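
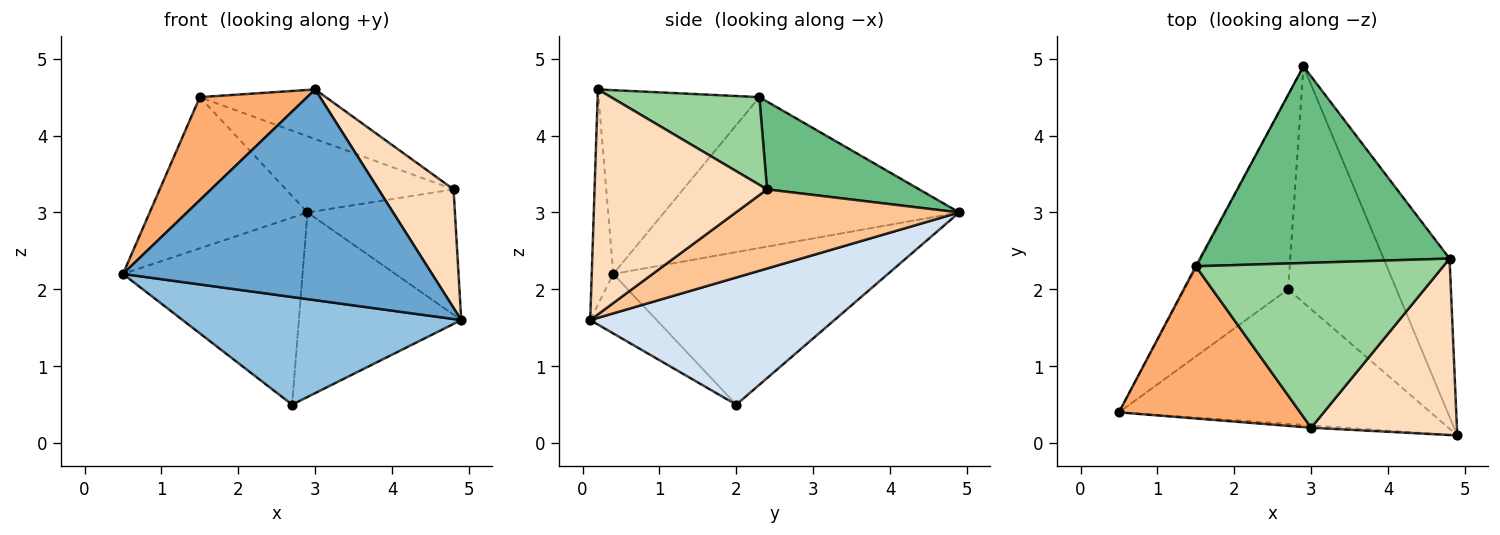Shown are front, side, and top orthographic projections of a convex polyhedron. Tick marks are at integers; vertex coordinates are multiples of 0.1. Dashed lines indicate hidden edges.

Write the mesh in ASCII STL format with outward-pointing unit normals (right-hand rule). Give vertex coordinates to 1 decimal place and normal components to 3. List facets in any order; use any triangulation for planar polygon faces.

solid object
 facet normal -0.069 -0.998 -0.011
  outer loop
   vertex 3.0 0.2 4.6
   vertex 0.5 0.4 2.2
   vertex 4.9 0.1 1.6
  endloop
 endfacet
 facet normal -0.147 -0.618 -0.772
  outer loop
   vertex 2.7 2.0 0.5
   vertex 4.9 0.1 1.6
   vertex 0.5 0.4 2.2
  endloop
 endfacet
 facet normal -0.728 0.476 -0.494
  outer loop
   vertex 2.7 2.0 0.5
   vertex 0.5 0.4 2.2
   vertex 2.9 4.9 3.0
  endloop
 endfacet
 facet normal 0.679 0.452 -0.578
  outer loop
   vertex 2.7 2.0 0.5
   vertex 2.9 4.9 3.0
   vertex 4.9 0.1 1.6
  endloop
 endfacet
 facet normal -0.882 0.471 -0.006
  outer loop
   vertex 1.5 2.3 4.5
   vertex 2.9 4.9 3.0
   vertex 0.5 0.4 2.2
  endloop
 endfacet
 facet normal -0.643 -0.429 0.634
  outer loop
   vertex 1.5 2.3 4.5
   vertex 0.5 0.4 2.2
   vertex 3.0 0.2 4.6
  endloop
 endfacet
 facet normal 0.685 0.452 -0.571
  outer loop
   vertex 4.8 2.4 3.3
   vertex 4.9 0.1 1.6
   vertex 2.9 4.9 3.0
  endloop
 endfacet
 facet normal 0.788 -0.343 0.511
  outer loop
   vertex 4.8 2.4 3.3
   vertex 3.0 0.2 4.6
   vertex 4.9 0.1 1.6
  endloop
 endfacet
 facet normal 0.312 0.343 0.886
  outer loop
   vertex 4.8 2.4 3.3
   vertex 2.9 4.9 3.0
   vertex 1.5 2.3 4.5
  endloop
 endfacet
 facet normal 0.321 0.273 0.907
  outer loop
   vertex 4.8 2.4 3.3
   vertex 1.5 2.3 4.5
   vertex 3.0 0.2 4.6
  endloop
 endfacet
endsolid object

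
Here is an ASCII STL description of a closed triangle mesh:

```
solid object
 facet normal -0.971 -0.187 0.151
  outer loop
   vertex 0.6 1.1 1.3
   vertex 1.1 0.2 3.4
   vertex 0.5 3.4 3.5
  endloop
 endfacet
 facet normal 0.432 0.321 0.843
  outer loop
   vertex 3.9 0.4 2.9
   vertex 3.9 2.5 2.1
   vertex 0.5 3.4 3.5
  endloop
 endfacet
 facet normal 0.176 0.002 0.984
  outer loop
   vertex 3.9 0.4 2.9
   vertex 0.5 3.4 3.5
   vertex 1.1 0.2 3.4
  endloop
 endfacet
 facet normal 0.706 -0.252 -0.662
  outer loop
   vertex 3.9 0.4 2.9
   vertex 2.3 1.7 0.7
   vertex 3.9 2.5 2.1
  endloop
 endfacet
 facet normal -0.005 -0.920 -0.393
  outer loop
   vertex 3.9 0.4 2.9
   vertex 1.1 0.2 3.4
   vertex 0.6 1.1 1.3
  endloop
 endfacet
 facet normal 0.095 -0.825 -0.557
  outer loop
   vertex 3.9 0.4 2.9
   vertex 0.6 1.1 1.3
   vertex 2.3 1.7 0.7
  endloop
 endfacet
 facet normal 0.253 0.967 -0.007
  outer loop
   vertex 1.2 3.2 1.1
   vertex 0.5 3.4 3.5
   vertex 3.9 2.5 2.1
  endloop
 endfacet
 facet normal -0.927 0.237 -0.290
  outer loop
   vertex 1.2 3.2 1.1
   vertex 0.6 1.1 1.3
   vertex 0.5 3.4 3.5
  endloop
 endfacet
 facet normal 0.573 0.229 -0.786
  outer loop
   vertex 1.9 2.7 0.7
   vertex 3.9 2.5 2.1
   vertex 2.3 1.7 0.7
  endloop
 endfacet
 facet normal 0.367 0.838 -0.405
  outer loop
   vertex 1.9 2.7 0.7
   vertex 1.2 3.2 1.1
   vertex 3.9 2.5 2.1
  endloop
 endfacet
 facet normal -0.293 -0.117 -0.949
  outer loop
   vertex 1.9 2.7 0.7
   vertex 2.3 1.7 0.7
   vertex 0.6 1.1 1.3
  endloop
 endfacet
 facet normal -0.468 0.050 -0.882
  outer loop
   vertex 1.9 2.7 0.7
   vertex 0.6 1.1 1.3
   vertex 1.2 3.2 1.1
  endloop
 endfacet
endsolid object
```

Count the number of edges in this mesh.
18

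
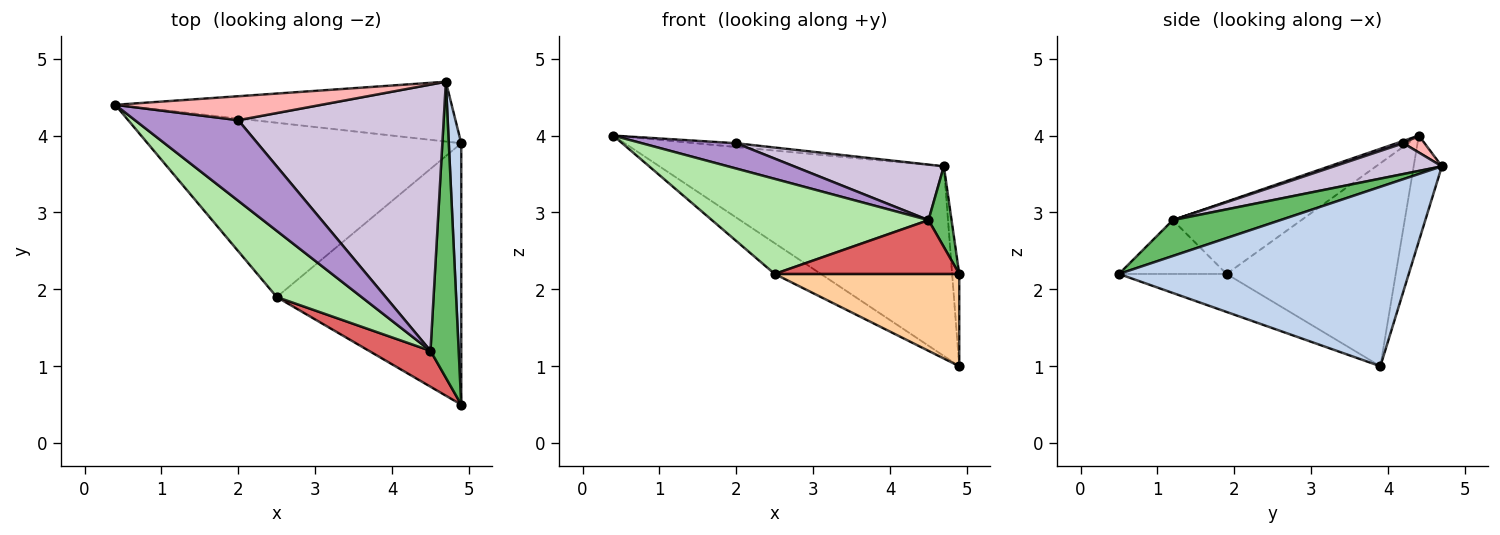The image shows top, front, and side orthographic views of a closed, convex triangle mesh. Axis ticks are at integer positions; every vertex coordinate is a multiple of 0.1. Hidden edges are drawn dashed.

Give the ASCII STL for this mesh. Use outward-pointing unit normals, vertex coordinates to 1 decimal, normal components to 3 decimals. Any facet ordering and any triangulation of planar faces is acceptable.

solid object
 facet normal -0.094 0.949 -0.299
  outer loop
   vertex 4.7 4.7 3.6
   vertex 4.9 3.9 1.0
   vertex 0.4 4.4 4.0
  endloop
 endfacet
 facet normal 0.997 0.024 0.069
  outer loop
   vertex 4.7 4.7 3.6
   vertex 4.9 0.5 2.2
   vertex 4.9 3.9 1.0
  endloop
 endfacet
 facet normal -0.537 0.147 -0.831
  outer loop
   vertex 2.5 1.9 2.2
   vertex 0.4 4.4 4.0
   vertex 4.9 3.9 1.0
  endloop
 endfacet
 facet normal -0.191 -0.327 -0.926
  outer loop
   vertex 2.5 1.9 2.2
   vertex 4.9 3.9 1.0
   vertex 4.9 0.5 2.2
  endloop
 endfacet
 facet normal 0.775 -0.166 0.609
  outer loop
   vertex 4.5 1.2 2.9
   vertex 4.9 0.5 2.2
   vertex 4.7 4.7 3.6
  endloop
 endfacet
 facet normal -0.438 -0.738 0.514
  outer loop
   vertex 4.5 1.2 2.9
   vertex 0.4 4.4 4.0
   vertex 2.5 1.9 2.2
  endloop
 endfacet
 facet normal -0.437 -0.749 0.499
  outer loop
   vertex 4.5 1.2 2.9
   vertex 2.5 1.9 2.2
   vertex 4.9 0.5 2.2
  endloop
 endfacet
 facet normal 0.081 0.154 0.985
  outer loop
   vertex 2.0 4.2 3.9
   vertex 4.7 4.7 3.6
   vertex 0.4 4.4 4.0
  endloop
 endfacet
 facet normal 0.022 -0.299 0.954
  outer loop
   vertex 2.0 4.2 3.9
   vertex 0.4 4.4 4.0
   vertex 4.5 1.2 2.9
  endloop
 endfacet
 facet normal 0.145 -0.202 0.969
  outer loop
   vertex 2.0 4.2 3.9
   vertex 4.5 1.2 2.9
   vertex 4.7 4.7 3.6
  endloop
 endfacet
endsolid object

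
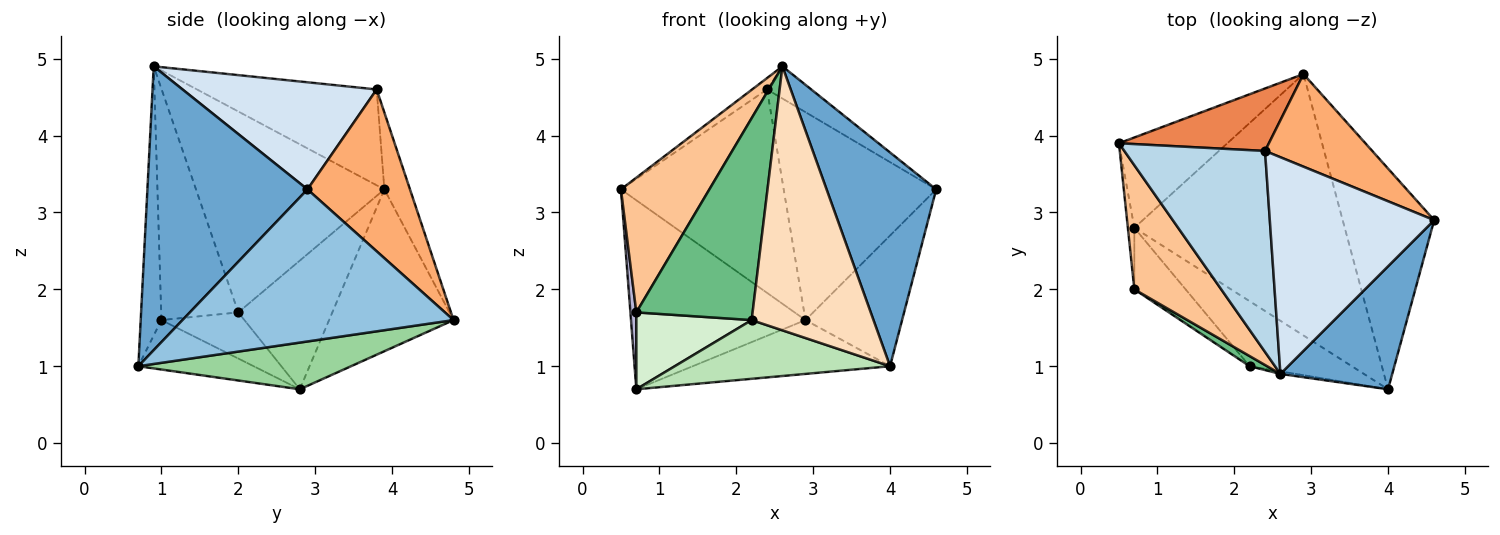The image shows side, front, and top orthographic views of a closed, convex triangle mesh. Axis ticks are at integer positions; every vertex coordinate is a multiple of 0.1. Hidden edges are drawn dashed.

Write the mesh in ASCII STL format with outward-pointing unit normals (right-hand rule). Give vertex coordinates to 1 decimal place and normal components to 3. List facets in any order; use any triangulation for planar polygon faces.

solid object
 facet normal 0.785 -0.537 0.309
  outer loop
   vertex 4.0 0.7 1.0
   vertex 4.6 2.9 3.3
   vertex 2.6 0.9 4.9
  endloop
 endfacet
 facet normal 0.819 0.292 -0.493
  outer loop
   vertex 2.9 4.8 1.6
   vertex 4.6 2.9 3.3
   vertex 4.0 0.7 1.0
  endloop
 endfacet
 facet normal -0.562 0.047 0.826
  outer loop
   vertex 2.4 3.8 4.6
   vertex 0.5 3.9 3.3
   vertex 2.6 0.9 4.9
  endloop
 endfacet
 facet normal 0.542 0.123 0.831
  outer loop
   vertex 2.4 3.8 4.6
   vertex 2.6 0.9 4.9
   vertex 4.6 2.9 3.3
  endloop
 endfacet
 facet normal -0.149 0.945 0.290
  outer loop
   vertex 2.4 3.8 4.6
   vertex 2.9 4.8 1.6
   vertex 0.5 3.9 3.3
  endloop
 endfacet
 facet normal 0.523 0.778 0.347
  outer loop
   vertex 2.4 3.8 4.6
   vertex 4.6 2.9 3.3
   vertex 2.9 4.8 1.6
  endloop
 endfacet
 facet normal -0.843 -0.396 0.364
  outer loop
   vertex 0.7 2.0 1.7
   vertex 2.6 0.9 4.9
   vertex 0.5 3.9 3.3
  endloop
 endfacet
 facet normal -0.167 -0.986 -0.010
  outer loop
   vertex 2.2 1.0 1.6
   vertex 4.0 0.7 1.0
   vertex 2.6 0.9 4.9
  endloop
 endfacet
 facet normal -0.552 -0.833 0.042
  outer loop
   vertex 2.2 1.0 1.6
   vertex 2.6 0.9 4.9
   vertex 0.7 2.0 1.7
  endloop
 endfacet
 facet normal 0.212 0.197 -0.957
  outer loop
   vertex 0.7 2.8 0.7
   vertex 2.9 4.8 1.6
   vertex 4.0 0.7 1.0
  endloop
 endfacet
 facet normal -0.338 -0.631 -0.698
  outer loop
   vertex 0.7 2.8 0.7
   vertex 4.0 0.7 1.0
   vertex 2.2 1.0 1.6
  endloop
 endfacet
 facet normal -0.490 -0.681 -0.545
  outer loop
   vertex 0.7 2.8 0.7
   vertex 2.2 1.0 1.6
   vertex 0.7 2.0 1.7
  endloop
 endfacet
 facet normal -0.541 0.759 -0.363
  outer loop
   vertex 0.7 2.8 0.7
   vertex 0.5 3.9 3.3
   vertex 2.9 4.8 1.6
  endloop
 endfacet
 facet normal -0.997 -0.063 -0.050
  outer loop
   vertex 0.7 2.8 0.7
   vertex 0.7 2.0 1.7
   vertex 0.5 3.9 3.3
  endloop
 endfacet
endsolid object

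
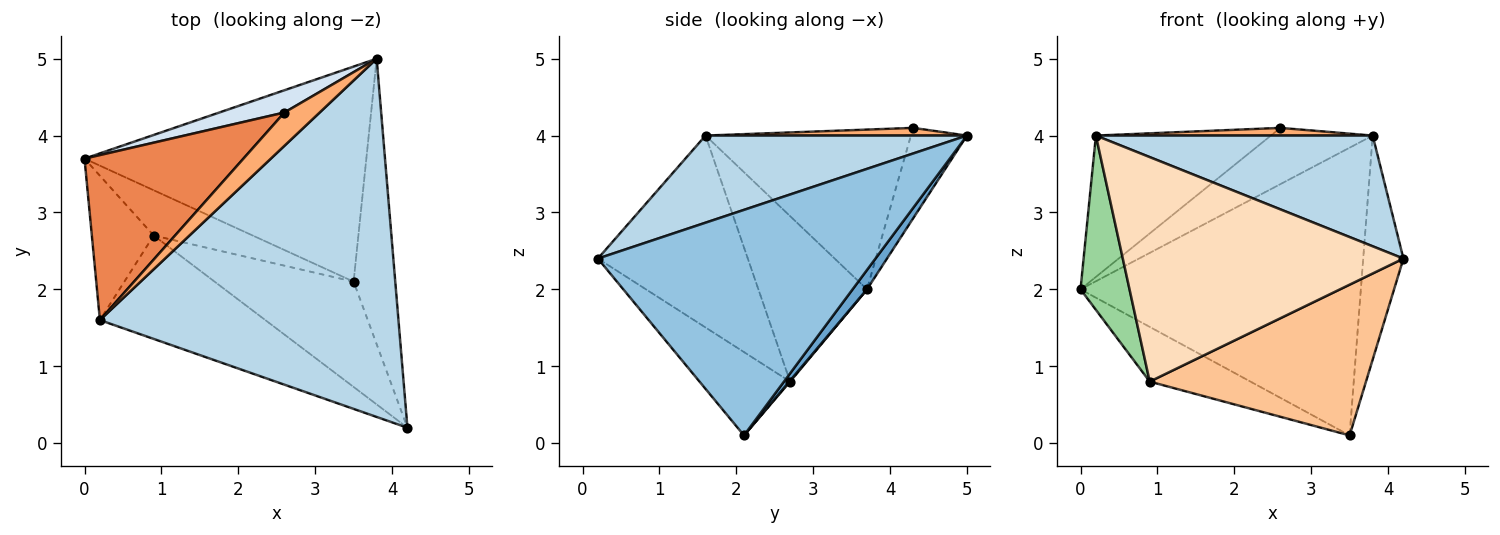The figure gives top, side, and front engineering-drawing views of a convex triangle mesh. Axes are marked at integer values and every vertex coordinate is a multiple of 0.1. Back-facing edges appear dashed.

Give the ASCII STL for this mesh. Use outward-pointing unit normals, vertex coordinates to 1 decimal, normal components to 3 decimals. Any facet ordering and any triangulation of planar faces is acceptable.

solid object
 facet normal 0.041 0.800 -0.598
  outer loop
   vertex 3.5 2.1 0.1
   vertex 0.0 3.7 2.0
   vertex 3.8 5.0 4.0
  endloop
 endfacet
 facet normal 0.974 0.141 -0.180
  outer loop
   vertex 3.5 2.1 0.1
   vertex 3.8 5.0 4.0
   vertex 4.2 0.2 2.4
  endloop
 endfacet
 facet normal 0.269 -0.284 0.920
  outer loop
   vertex 0.2 1.6 4.0
   vertex 4.2 0.2 2.4
   vertex 3.8 5.0 4.0
  endloop
 endfacet
 facet normal -0.456 0.828 0.328
  outer loop
   vertex 2.6 4.3 4.1
   vertex 3.8 5.0 4.0
   vertex 0.0 3.7 2.0
  endloop
 endfacet
 facet normal -0.607 0.517 0.604
  outer loop
   vertex 2.6 4.3 4.1
   vertex 0.0 3.7 2.0
   vertex 0.2 1.6 4.0
  endloop
 endfacet
 facet normal 0.208 -0.220 0.953
  outer loop
   vertex 2.6 4.3 4.1
   vertex 0.2 1.6 4.0
   vertex 3.8 5.0 4.0
  endloop
 endfacet
 facet normal -0.325 -0.775 -0.542
  outer loop
   vertex 0.9 2.7 0.8
   vertex 3.5 2.1 0.1
   vertex 4.2 0.2 2.4
  endloop
 endfacet
 facet normal -0.437 -0.817 -0.376
  outer loop
   vertex 0.9 2.7 0.8
   vertex 4.2 0.2 2.4
   vertex 0.2 1.6 4.0
  endloop
 endfacet
 facet normal 0.006 0.770 -0.637
  outer loop
   vertex 0.9 2.7 0.8
   vertex 0.0 3.7 2.0
   vertex 3.5 2.1 0.1
  endloop
 endfacet
 facet normal -0.863 -0.389 -0.323
  outer loop
   vertex 0.9 2.7 0.8
   vertex 0.2 1.6 4.0
   vertex 0.0 3.7 2.0
  endloop
 endfacet
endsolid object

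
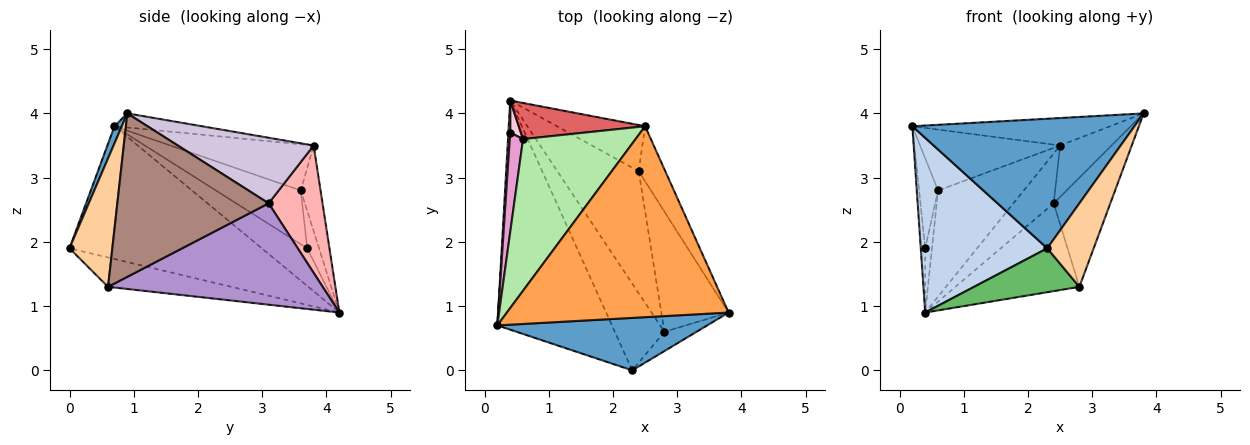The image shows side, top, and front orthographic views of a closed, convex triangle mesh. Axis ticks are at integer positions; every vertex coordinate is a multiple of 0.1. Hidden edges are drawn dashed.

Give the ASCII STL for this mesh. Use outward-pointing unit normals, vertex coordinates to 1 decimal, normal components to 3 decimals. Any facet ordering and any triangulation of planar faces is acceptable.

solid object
 facet normal 0.031 -0.926 0.375
  outer loop
   vertex 2.3 0.0 1.9
   vertex 3.8 0.9 4.0
   vertex 0.2 0.7 3.8
  endloop
 endfacet
 facet normal -0.678 -0.446 -0.585
  outer loop
   vertex 2.3 0.0 1.9
   vertex 0.2 0.7 3.8
   vertex 0.4 4.2 0.9
  endloop
 endfacet
 facet normal -0.063 0.142 0.988
  outer loop
   vertex 2.5 3.8 3.5
   vertex 0.2 0.7 3.8
   vertex 3.8 0.9 4.0
  endloop
 endfacet
 facet normal 0.669 -0.724 -0.167
  outer loop
   vertex 2.8 0.6 1.3
   vertex 3.8 0.9 4.0
   vertex 2.3 0.0 1.9
  endloop
 endfacet
 facet normal -0.467 -0.399 -0.789
  outer loop
   vertex 2.8 0.6 1.3
   vertex 2.3 0.0 1.9
   vertex 0.4 4.2 0.9
  endloop
 endfacet
 facet normal -0.356 0.348 0.867
  outer loop
   vertex 0.6 3.6 2.8
   vertex 0.2 0.7 3.8
   vertex 2.5 3.8 3.5
  endloop
 endfacet
 facet normal -0.213 0.925 0.315
  outer loop
   vertex 0.6 3.6 2.8
   vertex 2.5 3.8 3.5
   vertex 0.4 4.2 0.9
  endloop
 endfacet
 facet normal 0.700 0.524 -0.485
  outer loop
   vertex 2.4 3.1 2.6
   vertex 0.4 4.2 0.9
   vertex 2.5 3.8 3.5
  endloop
 endfacet
 facet normal 0.711 0.411 -0.571
  outer loop
   vertex 2.4 3.1 2.6
   vertex 2.8 0.6 1.3
   vertex 0.4 4.2 0.9
  endloop
 endfacet
 facet normal 0.875 0.331 -0.355
  outer loop
   vertex 2.4 3.1 2.6
   vertex 2.5 3.8 3.5
   vertex 3.8 0.9 4.0
  endloop
 endfacet
 facet normal 0.874 0.327 -0.360
  outer loop
   vertex 2.4 3.1 2.6
   vertex 3.8 0.9 4.0
   vertex 2.8 0.6 1.3
  endloop
 endfacet
 facet normal -0.994 0.097 0.048
  outer loop
   vertex 0.4 3.7 1.9
   vertex 0.4 4.2 0.9
   vertex 0.2 0.7 3.8
  endloop
 endfacet
 facet normal -0.949 0.212 0.234
  outer loop
   vertex 0.4 3.7 1.9
   vertex 0.2 0.7 3.8
   vertex 0.6 3.6 2.8
  endloop
 endfacet
 facet normal -0.843 0.482 0.241
  outer loop
   vertex 0.4 3.7 1.9
   vertex 0.6 3.6 2.8
   vertex 0.4 4.2 0.9
  endloop
 endfacet
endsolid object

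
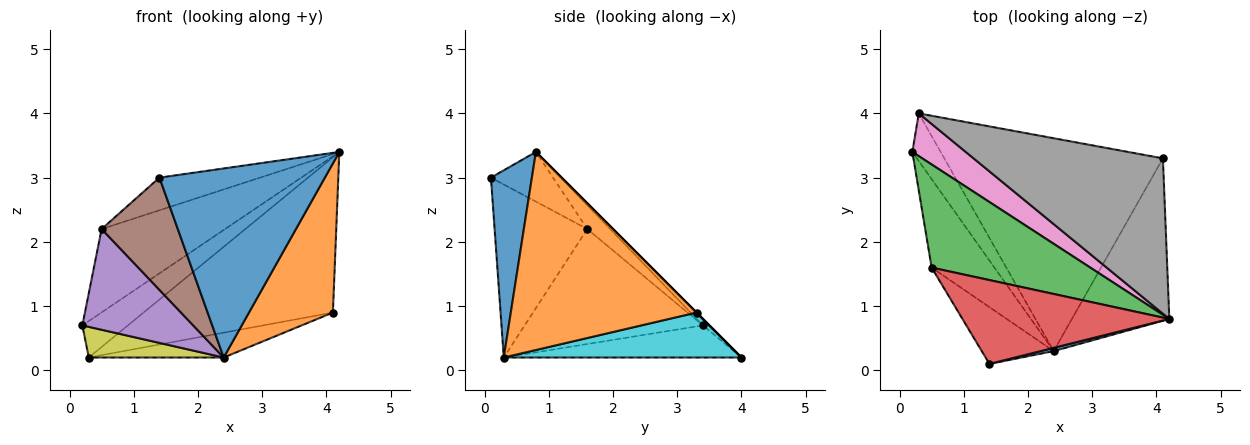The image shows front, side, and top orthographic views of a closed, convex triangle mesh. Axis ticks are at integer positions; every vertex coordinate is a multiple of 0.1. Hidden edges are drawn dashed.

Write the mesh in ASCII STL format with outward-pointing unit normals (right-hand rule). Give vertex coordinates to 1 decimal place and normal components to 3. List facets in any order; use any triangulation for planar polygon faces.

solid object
 facet normal 0.240 -0.971 0.016
  outer loop
   vertex 2.4 0.3 0.2
   vertex 4.2 0.8 3.4
   vertex 1.4 0.1 3.0
  endloop
 endfacet
 facet normal 0.832 -0.376 -0.409
  outer loop
   vertex 4.1 3.3 0.9
   vertex 4.2 0.8 3.4
   vertex 2.4 0.3 0.2
  endloop
 endfacet
 facet normal -0.116 0.624 0.772
  outer loop
   vertex 0.5 1.6 2.2
   vertex 4.2 0.8 3.4
   vertex 0.2 3.4 0.7
  endloop
 endfacet
 facet normal -0.218 0.354 0.909
  outer loop
   vertex 0.5 1.6 2.2
   vertex 1.4 0.1 3.0
   vertex 4.2 0.8 3.4
  endloop
 endfacet
 facet normal -0.770 -0.479 -0.421
  outer loop
   vertex 0.5 1.6 2.2
   vertex 0.2 3.4 0.7
   vertex 2.4 0.3 0.2
  endloop
 endfacet
 facet normal -0.736 -0.604 -0.306
  outer loop
   vertex 0.5 1.6 2.2
   vertex 2.4 0.3 0.2
   vertex 1.4 0.1 3.0
  endloop
 endfacet
 facet normal -0.091 0.646 0.758
  outer loop
   vertex 0.3 4.0 0.2
   vertex 0.2 3.4 0.7
   vertex 4.2 0.8 3.4
  endloop
 endfacet
 facet normal 0.000 0.707 0.707
  outer loop
   vertex 0.3 4.0 0.2
   vertex 4.2 0.8 3.4
   vertex 4.1 3.3 0.9
  endloop
 endfacet
 facet normal -0.690 -0.392 -0.608
  outer loop
   vertex 0.3 4.0 0.2
   vertex 2.4 0.3 0.2
   vertex 0.2 3.4 0.7
  endloop
 endfacet
 facet normal 0.200 0.114 -0.973
  outer loop
   vertex 0.3 4.0 0.2
   vertex 4.1 3.3 0.9
   vertex 2.4 0.3 0.2
  endloop
 endfacet
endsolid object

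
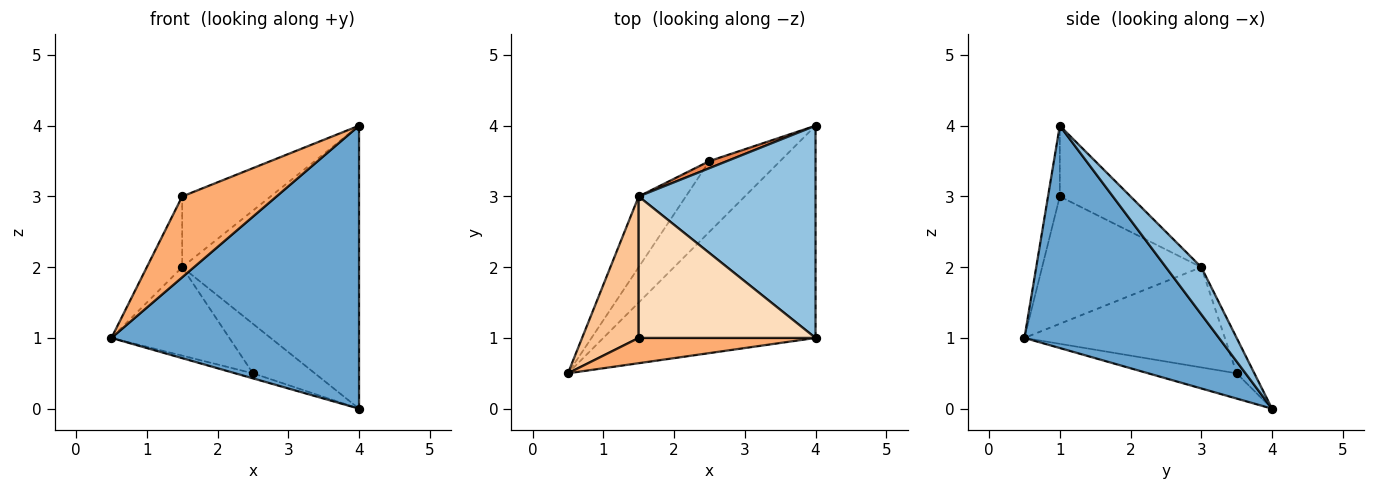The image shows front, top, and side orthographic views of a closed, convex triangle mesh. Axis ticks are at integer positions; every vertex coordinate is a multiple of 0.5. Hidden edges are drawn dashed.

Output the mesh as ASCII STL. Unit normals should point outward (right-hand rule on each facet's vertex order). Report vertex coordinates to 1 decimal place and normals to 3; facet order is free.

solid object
 facet normal 0.532 -0.677 -0.508
  outer loop
   vertex 4.0 1.0 4.0
   vertex 0.5 0.5 1.0
   vertex 4.0 4.0 0.0
  endloop
 endfacet
 facet normal 0.158 0.790 0.592
  outer loop
   vertex 1.5 3.0 2.0
   vertex 4.0 1.0 4.0
   vertex 4.0 4.0 0.0
  endloop
 endfacet
 facet normal -0.336 0.067 -0.940
  outer loop
   vertex 2.5 3.5 0.5
   vertex 4.0 4.0 0.0
   vertex 0.5 0.5 1.0
  endloop
 endfacet
 facet normal -0.799 0.470 -0.376
  outer loop
   vertex 2.5 3.5 0.5
   vertex 0.5 0.5 1.0
   vertex 1.5 3.0 2.0
  endloop
 endfacet
 facet normal -0.272 0.953 0.136
  outer loop
   vertex 2.5 3.5 0.5
   vertex 1.5 3.0 2.0
   vertex 4.0 4.0 0.0
  endloop
 endfacet
 facet normal -0.118 -0.948 0.296
  outer loop
   vertex 1.5 1.0 3.0
   vertex 0.5 0.5 1.0
   vertex 4.0 1.0 4.0
  endloop
 endfacet
 facet normal -0.896 0.199 0.398
  outer loop
   vertex 1.5 1.0 3.0
   vertex 1.5 3.0 2.0
   vertex 0.5 0.5 1.0
  endloop
 endfacet
 facet normal -0.337 0.421 0.842
  outer loop
   vertex 1.5 1.0 3.0
   vertex 4.0 1.0 4.0
   vertex 1.5 3.0 2.0
  endloop
 endfacet
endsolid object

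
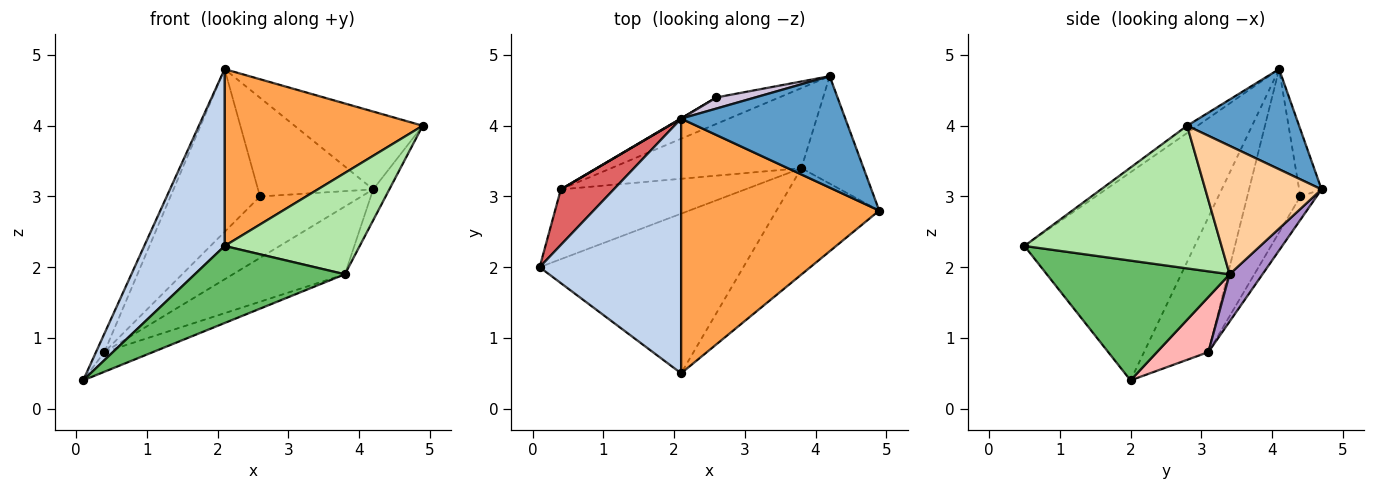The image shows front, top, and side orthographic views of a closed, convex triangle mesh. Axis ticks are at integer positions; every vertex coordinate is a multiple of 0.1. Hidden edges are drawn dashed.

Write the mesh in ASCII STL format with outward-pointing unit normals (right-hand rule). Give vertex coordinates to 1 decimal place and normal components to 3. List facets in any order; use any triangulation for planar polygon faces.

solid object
 facet normal 0.447 0.512 0.733
  outer loop
   vertex 2.1 4.1 4.8
   vertex 4.9 2.8 4.0
   vertex 4.2 4.7 3.1
  endloop
 endfacet
 facet normal -0.770 -0.364 0.524
  outer loop
   vertex 2.1 0.5 2.3
   vertex 2.1 4.1 4.8
   vertex 0.1 2.0 0.4
  endloop
 endfacet
 facet normal -0.030 -0.570 0.821
  outer loop
   vertex 2.1 0.5 2.3
   vertex 4.9 2.8 4.0
   vertex 2.1 4.1 4.8
  endloop
 endfacet
 facet normal 0.893 0.124 -0.432
  outer loop
   vertex 3.8 3.4 1.9
   vertex 4.2 4.7 3.1
   vertex 4.9 2.8 4.0
  endloop
 endfacet
 facet normal 0.468 -0.384 -0.796
  outer loop
   vertex 3.8 3.4 1.9
   vertex 2.1 0.5 2.3
   vertex 0.1 2.0 0.4
  endloop
 endfacet
 facet normal 0.709 -0.486 -0.510
  outer loop
   vertex 3.8 3.4 1.9
   vertex 4.9 2.8 4.0
   vertex 2.1 0.5 2.3
  endloop
 endfacet
 facet normal -0.924 0.120 0.363
  outer loop
   vertex 0.4 3.1 0.8
   vertex 0.1 2.0 0.4
   vertex 2.1 4.1 4.8
  endloop
 endfacet
 facet normal 0.276 0.261 -0.925
  outer loop
   vertex 0.4 3.1 0.8
   vertex 3.8 3.4 1.9
   vertex 0.1 2.0 0.4
  endloop
 endfacet
 facet normal 0.187 0.635 -0.750
  outer loop
   vertex 0.4 3.1 0.8
   vertex 4.2 4.7 3.1
   vertex 3.8 3.4 1.9
  endloop
 endfacet
 facet normal -0.190 0.976 0.110
  outer loop
   vertex 2.6 4.4 3.0
   vertex 2.1 4.1 4.8
   vertex 4.2 4.7 3.1
  endloop
 endfacet
 facet normal -0.146 0.909 -0.391
  outer loop
   vertex 2.6 4.4 3.0
   vertex 4.2 4.7 3.1
   vertex 0.4 3.1 0.8
  endloop
 endfacet
 facet normal -0.510 0.860 0.002
  outer loop
   vertex 2.6 4.4 3.0
   vertex 0.4 3.1 0.8
   vertex 2.1 4.1 4.8
  endloop
 endfacet
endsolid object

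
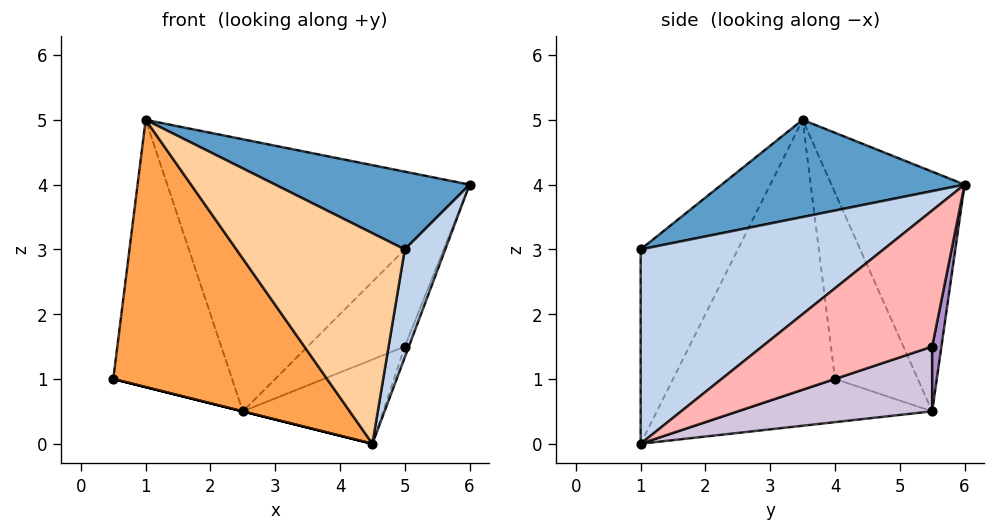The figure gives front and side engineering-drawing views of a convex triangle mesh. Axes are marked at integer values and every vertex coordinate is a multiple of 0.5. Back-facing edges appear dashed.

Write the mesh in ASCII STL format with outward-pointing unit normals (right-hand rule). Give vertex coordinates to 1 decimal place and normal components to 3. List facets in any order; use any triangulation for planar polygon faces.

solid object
 facet normal 0.307 -0.245 0.920
  outer loop
   vertex 1.0 3.5 5.0
   vertex 5.0 1.0 3.0
   vertex 6.0 6.0 4.0
  endloop
 endfacet
 facet normal 0.973 -0.162 -0.162
  outer loop
   vertex 4.5 1.0 0.0
   vertex 6.0 6.0 4.0
   vertex 5.0 1.0 3.0
  endloop
 endfacet
 facet normal -0.604 -0.797 -0.024
  outer loop
   vertex 4.5 1.0 0.0
   vertex 1.0 3.5 5.0
   vertex 0.5 4.0 1.0
  endloop
 endfacet
 facet normal -0.498 -0.863 0.083
  outer loop
   vertex 4.5 1.0 0.0
   vertex 5.0 1.0 3.0
   vertex 1.0 3.5 5.0
  endloop
 endfacet
 facet normal -0.243 0.000 -0.970
  outer loop
   vertex 2.5 5.5 0.5
   vertex 4.5 1.0 0.0
   vertex 0.5 4.0 1.0
  endloop
 endfacet
 facet normal -0.563 0.808 0.171
  outer loop
   vertex 2.5 5.5 0.5
   vertex 0.5 4.0 1.0
   vertex 1.0 3.5 5.0
  endloop
 endfacet
 facet normal -0.389 0.883 0.263
  outer loop
   vertex 2.5 5.5 0.5
   vertex 1.0 3.5 5.0
   vertex 6.0 6.0 4.0
  endloop
 endfacet
 facet normal 0.927 0.022 -0.375
  outer loop
   vertex 5.0 5.5 1.5
   vertex 6.0 6.0 4.0
   vertex 4.5 1.0 0.0
  endloop
 endfacet
 facet normal 0.092 0.969 -0.231
  outer loop
   vertex 5.0 5.5 1.5
   vertex 2.5 5.5 0.5
   vertex 6.0 6.0 4.0
  endloop
 endfacet
 facet normal 0.359 0.259 -0.897
  outer loop
   vertex 5.0 5.5 1.5
   vertex 4.5 1.0 0.0
   vertex 2.5 5.5 0.5
  endloop
 endfacet
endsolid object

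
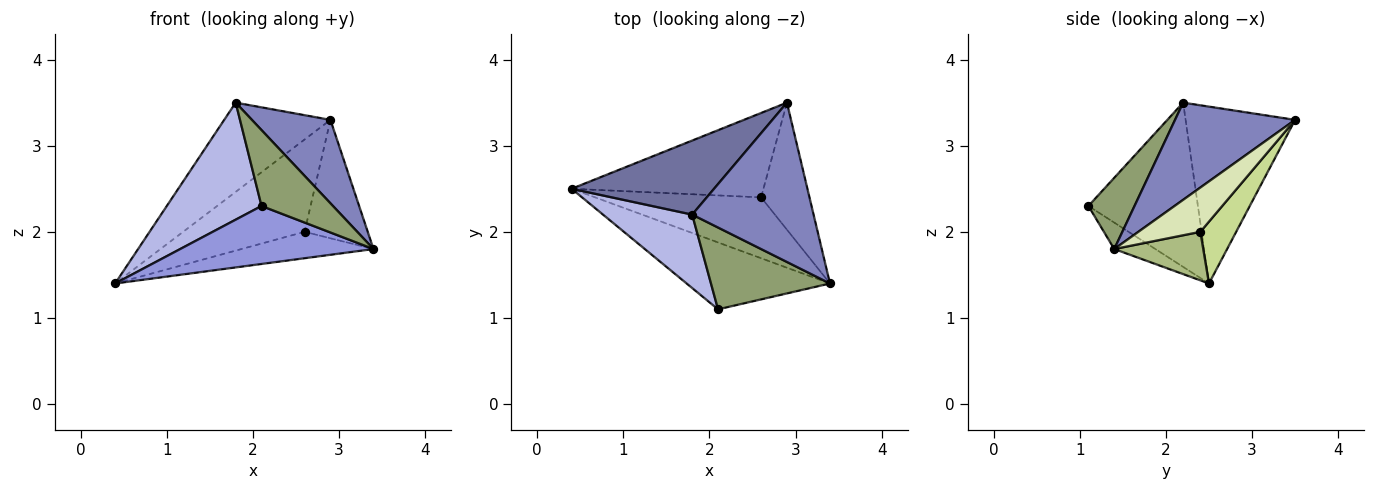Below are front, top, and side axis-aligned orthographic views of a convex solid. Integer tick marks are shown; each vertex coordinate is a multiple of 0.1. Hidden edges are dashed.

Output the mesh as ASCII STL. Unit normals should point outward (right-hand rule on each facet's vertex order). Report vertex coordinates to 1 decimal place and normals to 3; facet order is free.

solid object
 facet normal -0.621 0.603 0.500
  outer loop
   vertex 1.8 2.2 3.5
   vertex 2.9 3.5 3.3
   vertex 0.4 2.5 1.4
  endloop
 endfacet
 facet normal 0.579 -0.378 0.723
  outer loop
   vertex 1.8 2.2 3.5
   vertex 3.4 1.4 1.8
   vertex 2.9 3.5 3.3
  endloop
 endfacet
 facet normal -0.138 -0.649 -0.748
  outer loop
   vertex 2.1 1.1 2.3
   vertex 0.4 2.5 1.4
   vertex 3.4 1.4 1.8
  endloop
 endfacet
 facet normal -0.700 -0.605 0.380
  outer loop
   vertex 2.1 1.1 2.3
   vertex 1.8 2.2 3.5
   vertex 0.4 2.5 1.4
  endloop
 endfacet
 facet normal 0.402 -0.623 0.671
  outer loop
   vertex 2.1 1.1 2.3
   vertex 3.4 1.4 1.8
   vertex 1.8 2.2 3.5
  endloop
 endfacet
 facet normal 0.259 0.384 -0.886
  outer loop
   vertex 2.6 2.4 2.0
   vertex 3.4 1.4 1.8
   vertex 0.4 2.5 1.4
  endloop
 endfacet
 facet normal 0.213 0.721 -0.659
  outer loop
   vertex 2.6 2.4 2.0
   vertex 0.4 2.5 1.4
   vertex 2.9 3.5 3.3
  endloop
 endfacet
 facet normal 0.556 0.567 -0.608
  outer loop
   vertex 2.6 2.4 2.0
   vertex 2.9 3.5 3.3
   vertex 3.4 1.4 1.8
  endloop
 endfacet
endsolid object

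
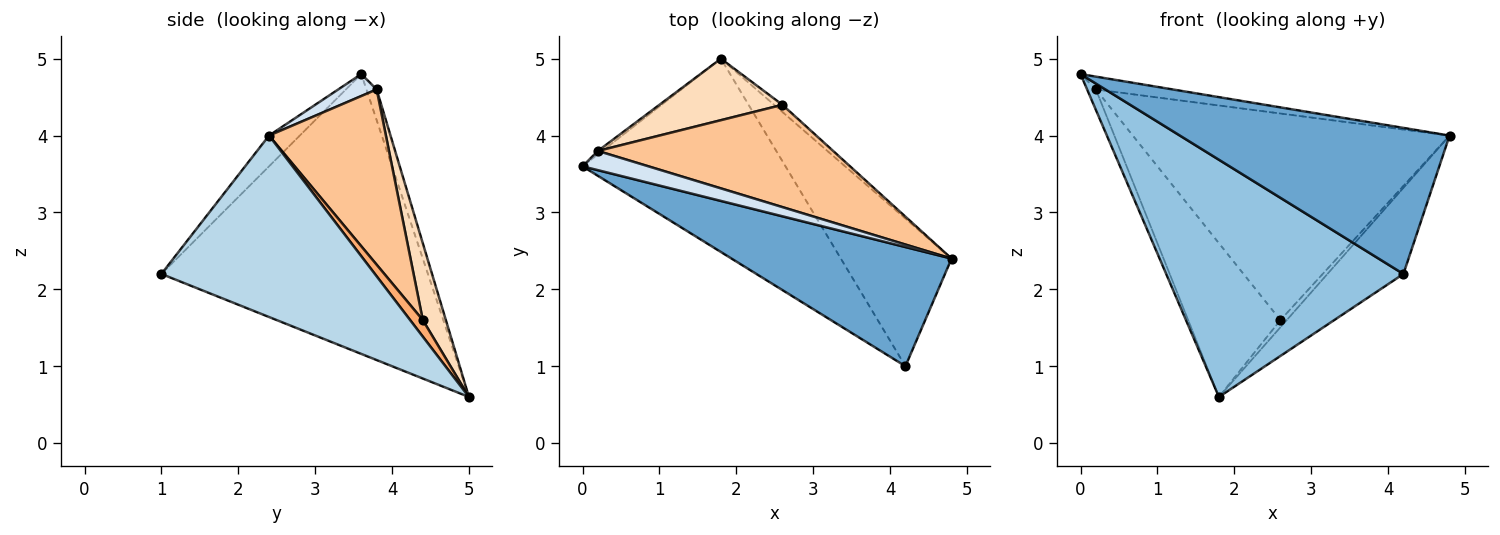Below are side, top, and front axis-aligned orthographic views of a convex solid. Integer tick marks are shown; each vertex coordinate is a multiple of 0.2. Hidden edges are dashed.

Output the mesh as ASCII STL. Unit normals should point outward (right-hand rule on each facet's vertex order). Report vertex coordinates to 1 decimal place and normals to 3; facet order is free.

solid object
 facet normal -0.088 -0.772 0.630
  outer loop
   vertex 4.2 1.0 2.2
   vertex 4.8 2.4 4.0
   vertex 0.0 3.6 4.8
  endloop
 endfacet
 facet normal -0.657 -0.585 -0.476
  outer loop
   vertex 4.2 1.0 2.2
   vertex 0.0 3.6 4.8
   vertex 1.8 5.0 0.6
  endloop
 endfacet
 facet normal 0.817 0.291 -0.498
  outer loop
   vertex 4.2 1.0 2.2
   vertex 1.8 5.0 0.6
   vertex 4.8 2.4 4.0
  endloop
 endfacet
 facet normal 0.267 0.535 0.802
  outer loop
   vertex 0.2 3.8 4.6
   vertex 0.0 3.6 4.8
   vertex 4.8 2.4 4.0
  endloop
 endfacet
 facet normal -0.755 0.647 -0.108
  outer loop
   vertex 0.2 3.8 4.6
   vertex 1.8 5.0 0.6
   vertex 0.0 3.6 4.8
  endloop
 endfacet
 facet normal 0.816 0.408 -0.408
  outer loop
   vertex 2.6 4.4 1.6
   vertex 4.8 2.4 4.0
   vertex 1.8 5.0 0.6
  endloop
 endfacet
 facet normal 0.314 0.851 0.421
  outer loop
   vertex 2.6 4.4 1.6
   vertex 0.2 3.8 4.6
   vertex 4.8 2.4 4.0
  endloop
 endfacet
 facet normal 0.226 0.904 0.362
  outer loop
   vertex 2.6 4.4 1.6
   vertex 1.8 5.0 0.6
   vertex 0.2 3.8 4.6
  endloop
 endfacet
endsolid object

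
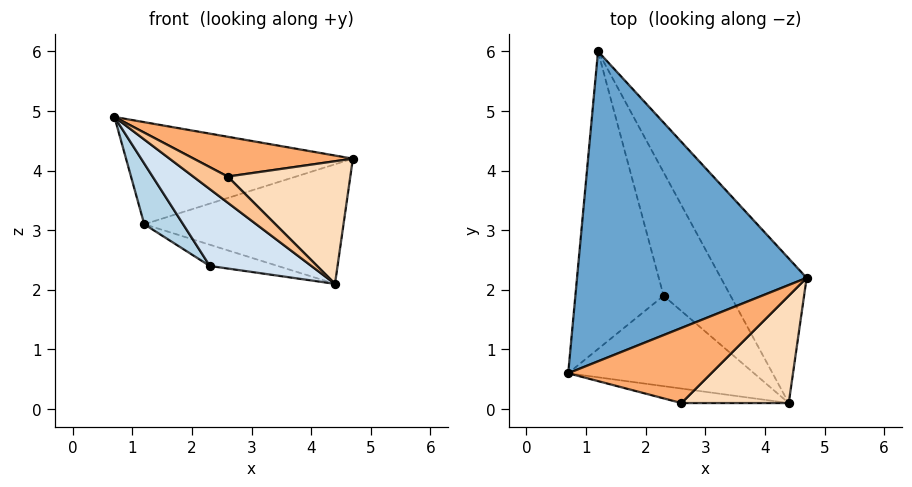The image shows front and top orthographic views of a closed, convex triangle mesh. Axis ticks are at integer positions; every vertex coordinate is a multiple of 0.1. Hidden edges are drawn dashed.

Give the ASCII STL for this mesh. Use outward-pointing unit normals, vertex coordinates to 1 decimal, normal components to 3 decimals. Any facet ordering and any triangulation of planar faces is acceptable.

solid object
 facet normal 0.041 0.313 0.949
  outer loop
   vertex 1.2 6.0 3.1
   vertex 0.7 0.6 4.9
   vertex 4.7 2.2 4.2
  endloop
 endfacet
 facet normal 0.683 0.466 -0.563
  outer loop
   vertex 4.4 0.1 2.1
   vertex 1.2 6.0 3.1
   vertex 4.7 2.2 4.2
  endloop
 endfacet
 facet normal -0.807 -0.118 -0.578
  outer loop
   vertex 2.3 1.9 2.4
   vertex 0.7 0.6 4.9
   vertex 1.2 6.0 3.1
  endloop
 endfacet
 facet normal -0.553 -0.540 -0.635
  outer loop
   vertex 2.3 1.9 2.4
   vertex 4.4 0.1 2.1
   vertex 0.7 0.6 4.9
  endloop
 endfacet
 facet normal 0.004 0.169 -0.986
  outer loop
   vertex 2.3 1.9 2.4
   vertex 1.2 6.0 3.1
   vertex 4.4 0.1 2.1
  endloop
 endfacet
 facet normal 0.324 -0.443 0.836
  outer loop
   vertex 2.6 0.1 3.9
   vertex 4.7 2.2 4.2
   vertex 0.7 0.6 4.9
  endloop
 endfacet
 facet normal -0.437 -0.786 -0.437
  outer loop
   vertex 2.6 0.1 3.9
   vertex 0.7 0.6 4.9
   vertex 4.4 0.1 2.1
  endloop
 endfacet
 facet normal 0.550 -0.629 0.550
  outer loop
   vertex 2.6 0.1 3.9
   vertex 4.4 0.1 2.1
   vertex 4.7 2.2 4.2
  endloop
 endfacet
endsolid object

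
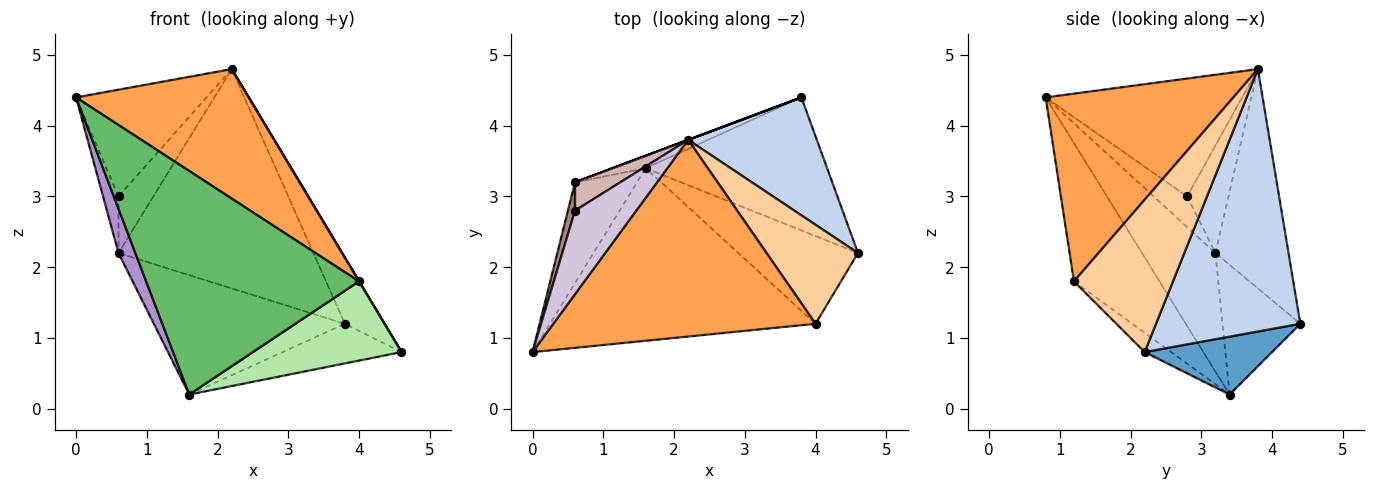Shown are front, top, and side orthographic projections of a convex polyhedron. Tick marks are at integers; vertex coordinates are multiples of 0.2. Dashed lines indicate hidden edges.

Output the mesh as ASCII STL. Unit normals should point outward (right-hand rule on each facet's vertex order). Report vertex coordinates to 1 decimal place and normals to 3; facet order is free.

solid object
 facet normal 0.292 0.273 -0.916
  outer loop
   vertex 1.6 3.4 0.2
   vertex 3.8 4.4 1.2
   vertex 4.6 2.2 0.8
  endloop
 endfacet
 facet normal 0.872 0.239 0.427
  outer loop
   vertex 2.2 3.8 4.8
   vertex 4.6 2.2 0.8
   vertex 3.8 4.4 1.2
  endloop
 endfacet
 facet normal 0.513 -0.472 0.717
  outer loop
   vertex 4.0 1.2 1.8
   vertex 2.2 3.8 4.8
   vertex 0.0 0.8 4.4
  endloop
 endfacet
 facet normal 0.857 0.000 0.514
  outer loop
   vertex 4.0 1.2 1.8
   vertex 4.6 2.2 0.8
   vertex 2.2 3.8 4.8
  endloop
 endfacet
 facet normal -0.303 -0.754 -0.582
  outer loop
   vertex 4.0 1.2 1.8
   vertex 0.0 0.8 4.4
   vertex 1.6 3.4 0.2
  endloop
 endfacet
 facet normal -0.119 -0.666 -0.737
  outer loop
   vertex 4.0 1.2 1.8
   vertex 1.6 3.4 0.2
   vertex 4.6 2.2 0.8
  endloop
 endfacet
 facet normal -0.376 0.922 -0.096
  outer loop
   vertex 0.6 3.2 2.2
   vertex 3.8 4.4 1.2
   vertex 1.6 3.4 0.2
  endloop
 endfacet
 facet normal -0.351 0.936 0.000
  outer loop
   vertex 0.6 3.2 2.2
   vertex 2.2 3.8 4.8
   vertex 3.8 4.4 1.2
  endloop
 endfacet
 facet normal -0.868 -0.199 -0.454
  outer loop
   vertex 0.6 3.2 2.2
   vertex 1.6 3.4 0.2
   vertex 0.0 0.8 4.4
  endloop
 endfacet
 facet normal -0.764 0.508 0.398
  outer loop
   vertex 0.6 2.8 3.0
   vertex 0.0 0.8 4.4
   vertex 2.2 3.8 4.8
  endloop
 endfacet
 facet normal -0.889 0.410 0.205
  outer loop
   vertex 0.6 2.8 3.0
   vertex 0.6 3.2 2.2
   vertex 0.0 0.8 4.4
  endloop
 endfacet
 facet normal -0.728 0.613 0.307
  outer loop
   vertex 0.6 2.8 3.0
   vertex 2.2 3.8 4.8
   vertex 0.6 3.2 2.2
  endloop
 endfacet
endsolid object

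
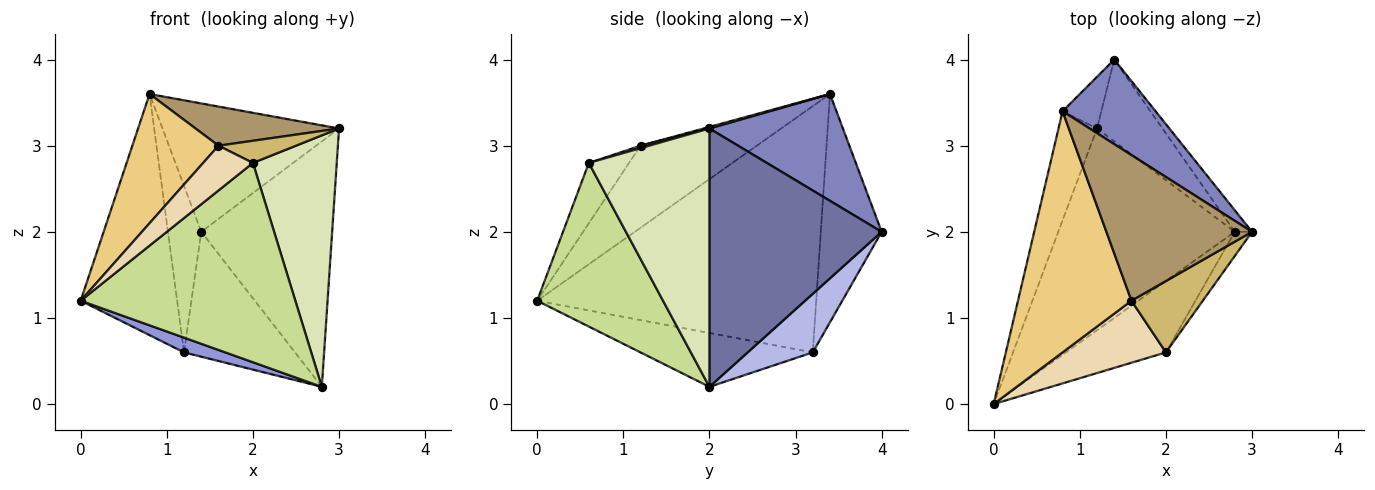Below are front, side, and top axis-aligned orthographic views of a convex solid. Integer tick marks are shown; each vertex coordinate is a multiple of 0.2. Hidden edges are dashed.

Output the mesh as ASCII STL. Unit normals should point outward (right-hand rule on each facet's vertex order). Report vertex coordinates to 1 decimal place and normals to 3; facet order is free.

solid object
 facet normal 0.795 0.604 -0.053
  outer loop
   vertex 2.8 2.0 0.2
   vertex 1.4 4.0 2.0
   vertex 3.0 2.0 3.2
  endloop
 endfacet
 facet normal 0.534 0.706 0.465
  outer loop
   vertex 0.8 3.4 3.6
   vertex 3.0 2.0 3.2
   vertex 1.4 4.0 2.0
  endloop
 endfacet
 facet normal -0.291 -0.070 -0.954
  outer loop
   vertex 1.2 3.2 0.6
   vertex 2.8 2.0 0.2
   vertex 0.0 0.0 1.2
  endloop
 endfacet
 facet normal 0.440 0.751 -0.492
  outer loop
   vertex 1.2 3.2 0.6
   vertex 1.4 4.0 2.0
   vertex 2.8 2.0 0.2
  endloop
 endfacet
 facet normal -0.935 0.323 -0.146
  outer loop
   vertex 1.2 3.2 0.6
   vertex 0.0 0.0 1.2
   vertex 0.8 3.4 3.6
  endloop
 endfacet
 facet normal -0.868 0.475 -0.147
  outer loop
   vertex 1.2 3.2 0.6
   vertex 0.8 3.4 3.6
   vertex 1.4 4.0 2.0
  endloop
 endfacet
 facet normal 0.483 -0.824 -0.295
  outer loop
   vertex 2.0 0.6 2.8
   vertex 0.0 0.0 1.2
   vertex 2.8 2.0 0.2
  endloop
 endfacet
 facet normal 0.820 -0.570 -0.055
  outer loop
   vertex 2.0 0.6 2.8
   vertex 2.8 2.0 0.2
   vertex 3.0 2.0 3.2
  endloop
 endfacet
 facet normal 0.010 -0.260 0.966
  outer loop
   vertex 1.6 1.2 3.0
   vertex 3.0 2.0 3.2
   vertex 0.8 3.4 3.6
  endloop
 endfacet
 facet normal 0.033 -0.296 0.955
  outer loop
   vertex 1.6 1.2 3.0
   vertex 2.0 0.6 2.8
   vertex 3.0 2.0 3.2
  endloop
 endfacet
 facet normal -0.538 -0.398 0.743
  outer loop
   vertex 1.6 1.2 3.0
   vertex 0.8 3.4 3.6
   vertex 0.0 0.0 1.2
  endloop
 endfacet
 facet normal -0.428 -0.529 0.733
  outer loop
   vertex 1.6 1.2 3.0
   vertex 0.0 0.0 1.2
   vertex 2.0 0.6 2.8
  endloop
 endfacet
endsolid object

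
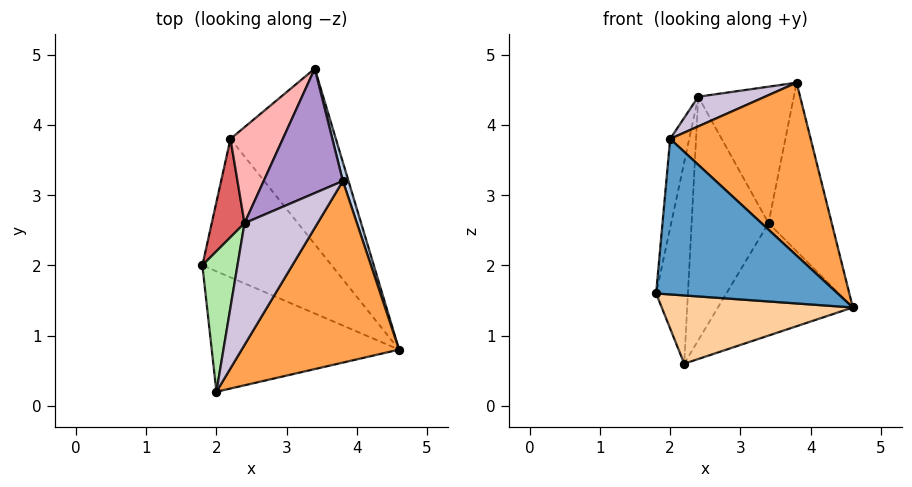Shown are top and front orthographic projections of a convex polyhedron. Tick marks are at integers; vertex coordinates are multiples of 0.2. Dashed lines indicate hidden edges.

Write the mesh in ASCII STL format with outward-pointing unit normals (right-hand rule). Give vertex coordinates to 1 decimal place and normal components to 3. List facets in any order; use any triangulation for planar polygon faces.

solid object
 facet normal -0.357 -0.739 -0.572
  outer loop
   vertex 2.0 0.2 3.8
   vertex 1.8 2.0 1.6
   vertex 4.6 0.8 1.4
  endloop
 endfacet
 facet normal 0.960 0.279 0.031
  outer loop
   vertex 3.8 3.2 4.6
   vertex 4.6 0.8 1.4
   vertex 3.4 4.8 2.6
  endloop
 endfacet
 facet normal 0.638 -0.531 0.558
  outer loop
   vertex 3.8 3.2 4.6
   vertex 2.0 0.2 3.8
   vertex 4.6 0.8 1.4
  endloop
 endfacet
 facet normal -0.246 -0.428 -0.870
  outer loop
   vertex 2.2 3.8 0.6
   vertex 4.6 0.8 1.4
   vertex 1.8 2.0 1.6
  endloop
 endfacet
 facet normal 0.690 0.390 -0.609
  outer loop
   vertex 2.2 3.8 0.6
   vertex 3.4 4.8 2.6
   vertex 4.6 0.8 1.4
  endloop
 endfacet
 facet normal -0.976 0.117 0.184
  outer loop
   vertex 2.4 2.6 4.4
   vertex 1.8 2.0 1.6
   vertex 2.0 0.2 3.8
  endloop
 endfacet
 facet normal -0.947 0.289 0.141
  outer loop
   vertex 2.4 2.6 4.4
   vertex 2.2 3.8 0.6
   vertex 1.8 2.0 1.6
  endloop
 endfacet
 facet normal -0.811 0.544 0.215
  outer loop
   vertex 2.4 2.6 4.4
   vertex 3.4 4.8 2.6
   vertex 2.2 3.8 0.6
  endloop
 endfacet
 facet normal -0.382 0.683 0.623
  outer loop
   vertex 2.4 2.6 4.4
   vertex 3.8 3.2 4.6
   vertex 3.4 4.8 2.6
  endloop
 endfacet
 facet normal -0.037 -0.237 0.971
  outer loop
   vertex 2.4 2.6 4.4
   vertex 2.0 0.2 3.8
   vertex 3.8 3.2 4.6
  endloop
 endfacet
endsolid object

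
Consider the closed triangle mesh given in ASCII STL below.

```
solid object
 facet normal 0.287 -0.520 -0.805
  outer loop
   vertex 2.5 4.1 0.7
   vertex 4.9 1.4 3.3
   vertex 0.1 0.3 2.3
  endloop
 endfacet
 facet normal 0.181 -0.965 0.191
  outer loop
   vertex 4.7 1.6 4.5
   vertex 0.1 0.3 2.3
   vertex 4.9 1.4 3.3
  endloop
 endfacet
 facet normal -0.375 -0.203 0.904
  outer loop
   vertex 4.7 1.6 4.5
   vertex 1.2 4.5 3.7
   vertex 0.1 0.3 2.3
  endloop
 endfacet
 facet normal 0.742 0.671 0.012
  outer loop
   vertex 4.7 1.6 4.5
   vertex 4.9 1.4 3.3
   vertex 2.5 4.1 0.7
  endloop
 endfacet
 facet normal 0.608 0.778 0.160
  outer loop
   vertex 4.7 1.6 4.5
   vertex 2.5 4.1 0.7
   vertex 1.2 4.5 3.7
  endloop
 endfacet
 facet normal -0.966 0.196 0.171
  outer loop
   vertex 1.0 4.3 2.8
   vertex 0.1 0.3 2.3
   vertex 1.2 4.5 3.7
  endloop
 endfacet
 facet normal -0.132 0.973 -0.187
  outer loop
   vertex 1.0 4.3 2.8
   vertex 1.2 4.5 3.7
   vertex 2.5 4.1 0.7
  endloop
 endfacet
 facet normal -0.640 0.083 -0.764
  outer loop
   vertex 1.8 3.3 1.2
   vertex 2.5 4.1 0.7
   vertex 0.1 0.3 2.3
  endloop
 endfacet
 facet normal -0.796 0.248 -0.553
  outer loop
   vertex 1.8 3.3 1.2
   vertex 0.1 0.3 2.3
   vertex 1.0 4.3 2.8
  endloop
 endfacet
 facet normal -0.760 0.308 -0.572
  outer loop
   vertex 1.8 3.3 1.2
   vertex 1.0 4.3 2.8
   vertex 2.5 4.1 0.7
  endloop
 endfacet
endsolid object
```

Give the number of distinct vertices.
7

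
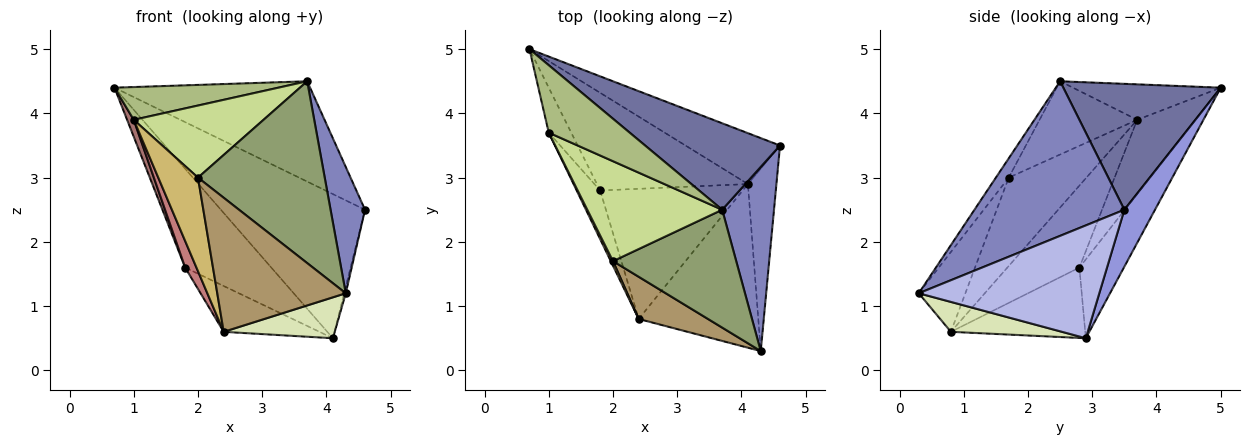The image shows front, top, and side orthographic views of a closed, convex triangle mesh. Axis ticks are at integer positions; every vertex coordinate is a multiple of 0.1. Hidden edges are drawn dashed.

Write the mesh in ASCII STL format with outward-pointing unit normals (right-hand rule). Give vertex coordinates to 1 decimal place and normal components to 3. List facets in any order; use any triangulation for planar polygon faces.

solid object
 facet normal 0.520 0.647 0.558
  outer loop
   vertex 3.7 2.5 4.5
   vertex 4.6 3.5 2.5
   vertex 0.7 5.0 4.4
  endloop
 endfacet
 facet normal 0.926 -0.213 0.310
  outer loop
   vertex 3.7 2.5 4.5
   vertex 4.3 0.3 1.2
   vertex 4.6 3.5 2.5
  endloop
 endfacet
 facet normal 0.197 0.925 -0.326
  outer loop
   vertex 4.1 2.9 0.5
   vertex 0.7 5.0 4.4
   vertex 4.6 3.5 2.5
  endloop
 endfacet
 facet normal 0.969 0.009 -0.245
  outer loop
   vertex 4.1 2.9 0.5
   vertex 4.6 3.5 2.5
   vertex 4.3 0.3 1.2
  endloop
 endfacet
 facet normal -0.085 -0.836 0.542
  outer loop
   vertex 2.0 1.7 3.0
   vertex 4.3 0.3 1.2
   vertex 3.7 2.5 4.5
  endloop
 endfacet
 facet normal -0.367 -0.406 0.837
  outer loop
   vertex 1.0 3.7 3.9
   vertex 3.7 2.5 4.5
   vertex 0.7 5.0 4.4
  endloop
 endfacet
 facet normal -0.403 -0.535 0.742
  outer loop
   vertex 1.0 3.7 3.9
   vertex 2.0 1.7 3.0
   vertex 3.7 2.5 4.5
  endloop
 endfacet
 facet normal 0.236 -0.236 -0.943
  outer loop
   vertex 2.4 0.8 0.6
   vertex 4.1 2.9 0.5
   vertex 4.3 0.3 1.2
  endloop
 endfacet
 facet normal -0.327 -0.902 0.284
  outer loop
   vertex 2.4 0.8 0.6
   vertex 4.3 0.3 1.2
   vertex 2.0 1.7 3.0
  endloop
 endfacet
 facet normal -0.890 -0.455 0.022
  outer loop
   vertex 2.4 0.8 0.6
   vertex 2.0 1.7 3.0
   vertex 1.0 3.7 3.9
  endloop
 endfacet
 facet normal -0.345 0.668 -0.660
  outer loop
   vertex 1.8 2.8 1.6
   vertex 0.7 5.0 4.4
   vertex 4.1 2.9 0.5
  endloop
 endfacet
 facet normal -0.422 0.301 -0.855
  outer loop
   vertex 1.8 2.8 1.6
   vertex 4.1 2.9 0.5
   vertex 2.4 0.8 0.6
  endloop
 endfacet
 facet normal -0.951 -0.109 -0.288
  outer loop
   vertex 1.8 2.8 1.6
   vertex 1.0 3.7 3.9
   vertex 0.7 5.0 4.4
  endloop
 endfacet
 facet normal -0.951 -0.149 -0.272
  outer loop
   vertex 1.8 2.8 1.6
   vertex 2.4 0.8 0.6
   vertex 1.0 3.7 3.9
  endloop
 endfacet
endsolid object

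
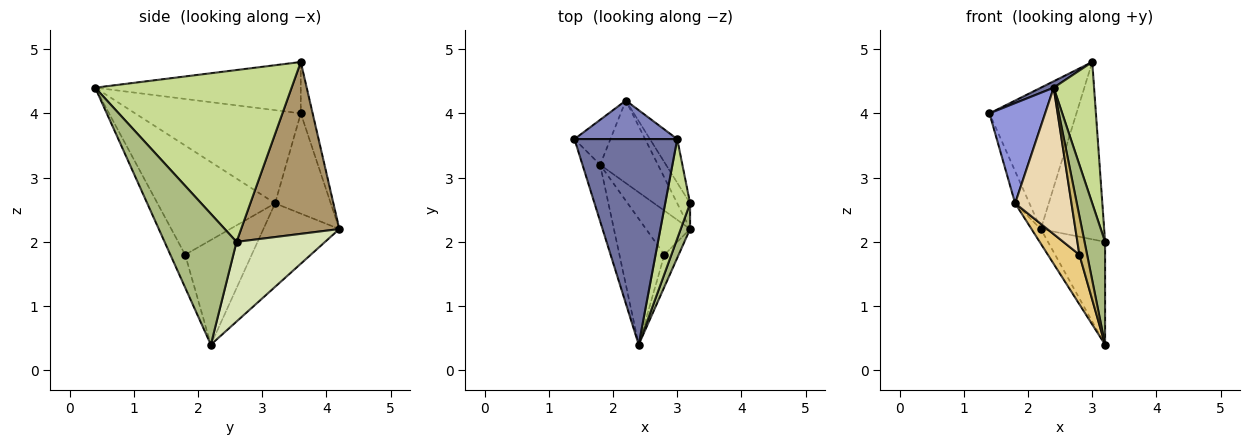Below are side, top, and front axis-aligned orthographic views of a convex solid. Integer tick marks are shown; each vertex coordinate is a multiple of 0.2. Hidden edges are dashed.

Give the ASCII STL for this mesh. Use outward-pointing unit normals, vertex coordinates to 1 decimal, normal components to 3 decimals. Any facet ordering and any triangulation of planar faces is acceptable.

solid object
 facet normal -0.447 -0.028 0.894
  outer loop
   vertex 3.0 3.6 4.8
   vertex 1.4 3.6 4.0
   vertex 2.4 0.4 4.4
  endloop
 endfacet
 facet normal -0.130 0.957 0.261
  outer loop
   vertex 2.2 4.2 2.2
   vertex 1.4 3.6 4.0
   vertex 3.0 3.6 4.8
  endloop
 endfacet
 facet normal -0.933 -0.314 -0.177
  outer loop
   vertex 1.8 3.2 2.6
   vertex 2.4 0.4 4.4
   vertex 1.4 3.6 4.0
  endloop
 endfacet
 facet normal -0.915 0.235 -0.328
  outer loop
   vertex 1.8 3.2 2.6
   vertex 1.4 3.6 4.0
   vertex 2.2 4.2 2.2
  endloop
 endfacet
 facet normal -0.818 0.101 -0.566
  outer loop
   vertex 1.8 3.2 2.6
   vertex 2.2 4.2 2.2
   vertex 3.2 2.2 0.4
  endloop
 endfacet
 facet normal 0.959 -0.274 0.069
  outer loop
   vertex 3.2 2.6 2.0
   vertex 2.4 0.4 4.4
   vertex 3.2 2.2 0.4
  endloop
 endfacet
 facet normal 0.970 -0.199 0.140
  outer loop
   vertex 3.2 2.6 2.0
   vertex 3.0 3.6 4.8
   vertex 2.4 0.4 4.4
  endloop
 endfacet
 facet normal 0.833 0.537 -0.134
  outer loop
   vertex 3.2 2.6 2.0
   vertex 3.2 2.2 0.4
   vertex 2.2 4.2 2.2
  endloop
 endfacet
 facet normal 0.833 0.537 -0.132
  outer loop
   vertex 3.2 2.6 2.0
   vertex 2.2 4.2 2.2
   vertex 3.0 3.6 4.8
  endloop
 endfacet
 facet normal -0.827 -0.432 -0.360
  outer loop
   vertex 2.8 1.8 1.8
   vertex 3.2 2.2 0.4
   vertex 2.4 0.4 4.4
  endloop
 endfacet
 facet normal -0.845 -0.400 -0.356
  outer loop
   vertex 2.8 1.8 1.8
   vertex 1.8 3.2 2.6
   vertex 3.2 2.2 0.4
  endloop
 endfacet
 facet normal -0.845 -0.405 -0.348
  outer loop
   vertex 2.8 1.8 1.8
   vertex 2.4 0.4 4.4
   vertex 1.8 3.2 2.6
  endloop
 endfacet
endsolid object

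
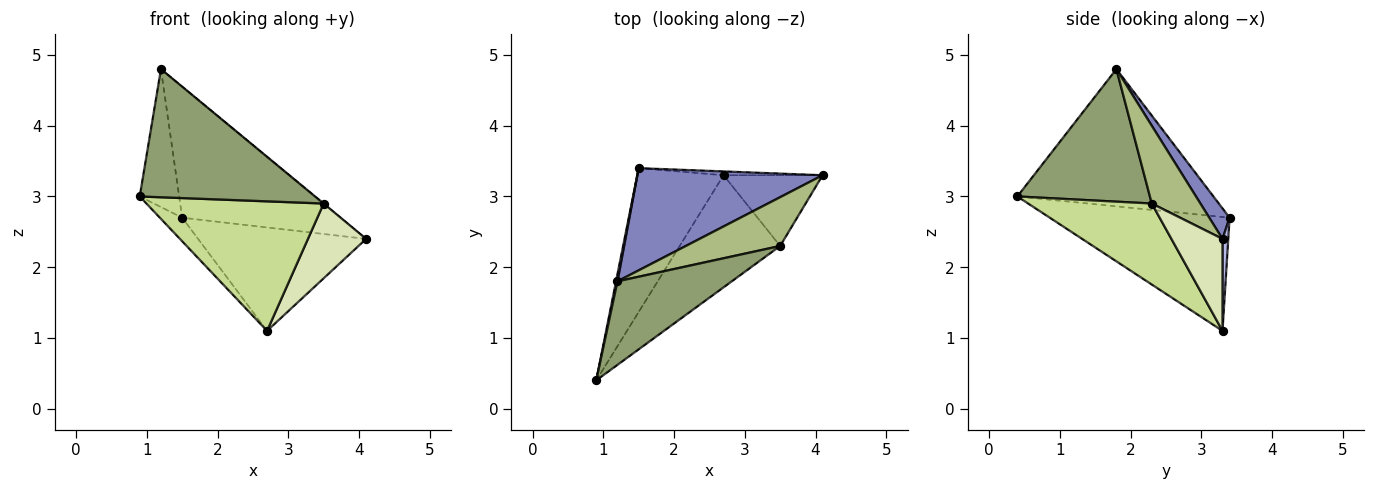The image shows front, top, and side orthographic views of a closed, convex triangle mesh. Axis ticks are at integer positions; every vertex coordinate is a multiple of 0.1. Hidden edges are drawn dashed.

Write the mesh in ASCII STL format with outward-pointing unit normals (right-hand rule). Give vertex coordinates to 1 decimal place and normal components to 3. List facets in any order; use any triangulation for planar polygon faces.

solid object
 facet normal -0.980 0.197 0.010
  outer loop
   vertex 1.2 1.8 4.8
   vertex 1.5 3.4 2.7
   vertex 0.9 0.4 3.0
  endloop
 endfacet
 facet normal 0.101 0.784 0.612
  outer loop
   vertex 1.2 1.8 4.8
   vertex 4.1 3.3 2.4
   vertex 1.5 3.4 2.7
  endloop
 endfacet
 facet normal -0.793 0.099 -0.601
  outer loop
   vertex 2.7 3.3 1.1
   vertex 0.9 0.4 3.0
   vertex 1.5 3.4 2.7
  endloop
 endfacet
 facet normal 0.034 0.999 -0.037
  outer loop
   vertex 2.7 3.3 1.1
   vertex 1.5 3.4 2.7
   vertex 4.1 3.3 2.4
  endloop
 endfacet
 facet normal 0.535 -0.708 0.461
  outer loop
   vertex 3.5 2.3 2.9
   vertex 1.2 1.8 4.8
   vertex 0.9 0.4 3.0
  endloop
 endfacet
 facet normal 0.636 0.004 0.771
  outer loop
   vertex 3.5 2.3 2.9
   vertex 4.1 3.3 2.4
   vertex 1.2 1.8 4.8
  endloop
 endfacet
 facet normal 0.466 -0.669 -0.579
  outer loop
   vertex 3.5 2.3 2.9
   vertex 0.9 0.4 3.0
   vertex 2.7 3.3 1.1
  endloop
 endfacet
 facet normal 0.538 -0.612 -0.579
  outer loop
   vertex 3.5 2.3 2.9
   vertex 2.7 3.3 1.1
   vertex 4.1 3.3 2.4
  endloop
 endfacet
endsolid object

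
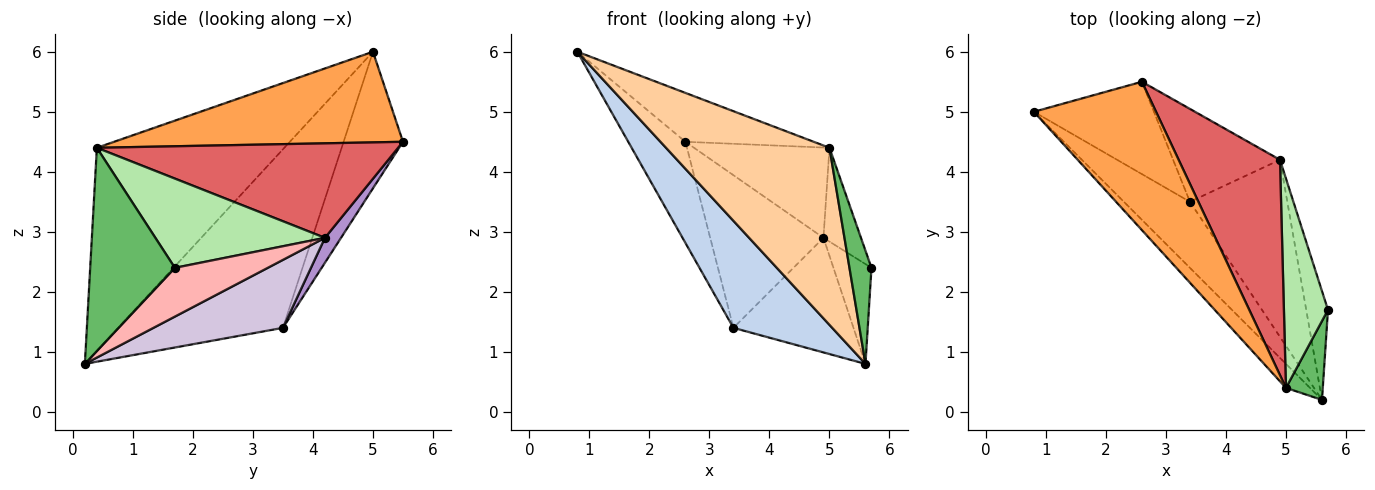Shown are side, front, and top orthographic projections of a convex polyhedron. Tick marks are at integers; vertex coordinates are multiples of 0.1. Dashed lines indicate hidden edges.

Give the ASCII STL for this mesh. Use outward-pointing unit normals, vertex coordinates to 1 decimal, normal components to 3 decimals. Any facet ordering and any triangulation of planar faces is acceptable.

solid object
 facet normal -0.609 0.586 -0.535
  outer loop
   vertex 3.4 3.5 1.4
   vertex 0.8 5.0 6.0
   vertex 2.6 5.5 4.5
  endloop
 endfacet
 facet normal -0.818 -0.490 -0.302
  outer loop
   vertex 3.4 3.5 1.4
   vertex 5.6 0.2 0.8
   vertex 0.8 5.0 6.0
  endloop
 endfacet
 facet normal 0.576 0.256 0.776
  outer loop
   vertex 5.0 0.4 4.4
   vertex 2.6 5.5 4.5
   vertex 0.8 5.0 6.0
  endloop
 endfacet
 facet normal -0.751 -0.655 -0.089
  outer loop
   vertex 5.0 0.4 4.4
   vertex 0.8 5.0 6.0
   vertex 5.6 0.2 0.8
  endloop
 endfacet
 facet normal 0.953 -0.248 0.173
  outer loop
   vertex 5.0 0.4 4.4
   vertex 5.6 0.2 0.8
   vertex 5.7 1.7 2.4
  endloop
 endfacet
 facet normal 0.880 0.195 0.434
  outer loop
   vertex 4.9 4.2 2.9
   vertex 5.0 0.4 4.4
   vertex 5.7 1.7 2.4
  endloop
 endfacet
 facet normal 0.652 0.293 0.699
  outer loop
   vertex 4.9 4.2 2.9
   vertex 2.6 5.5 4.5
   vertex 5.0 0.4 4.4
  endloop
 endfacet
 facet normal 0.855 0.350 -0.382
  outer loop
   vertex 4.9 4.2 2.9
   vertex 5.7 1.7 2.4
   vertex 5.6 0.2 0.8
  endloop
 endfacet
 facet normal 0.120 0.848 -0.516
  outer loop
   vertex 4.9 4.2 2.9
   vertex 3.4 3.5 1.4
   vertex 2.6 5.5 4.5
  endloop
 endfacet
 facet normal 0.506 0.469 -0.724
  outer loop
   vertex 4.9 4.2 2.9
   vertex 5.6 0.2 0.8
   vertex 3.4 3.5 1.4
  endloop
 endfacet
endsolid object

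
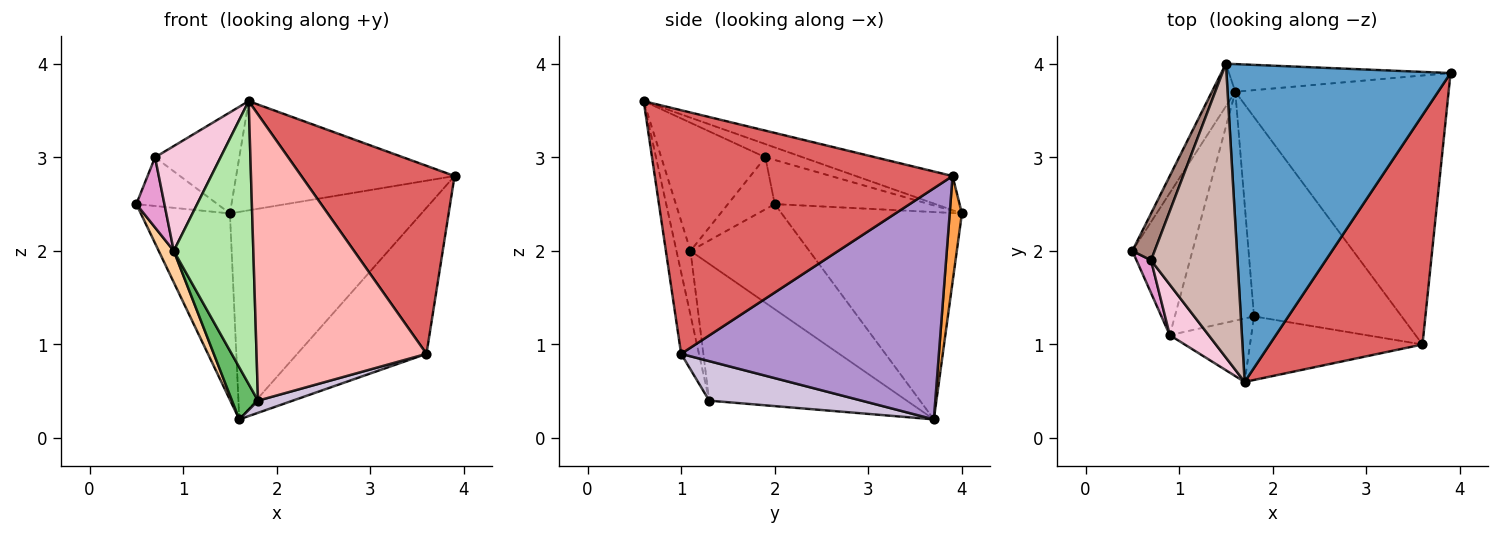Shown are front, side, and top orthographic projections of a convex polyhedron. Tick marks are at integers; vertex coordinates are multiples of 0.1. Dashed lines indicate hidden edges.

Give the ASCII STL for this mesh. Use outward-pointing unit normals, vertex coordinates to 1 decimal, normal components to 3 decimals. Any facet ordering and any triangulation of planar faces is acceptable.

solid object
 facet normal -0.143 0.322 0.936
  outer loop
   vertex 1.5 4.0 2.4
   vertex 1.7 0.6 3.6
   vertex 3.9 3.9 2.8
  endloop
 endfacet
 facet normal -0.892 0.441 -0.101
  outer loop
   vertex 1.5 4.0 2.4
   vertex 1.6 3.7 0.2
   vertex 0.5 2.0 2.5
  endloop
 endfacet
 facet normal 0.063 0.989 -0.132
  outer loop
   vertex 1.5 4.0 2.4
   vertex 3.9 3.9 2.8
   vertex 1.6 3.7 0.2
  endloop
 endfacet
 facet normal -0.863 -0.109 -0.493
  outer loop
   vertex 0.9 1.1 2.0
   vertex 0.5 2.0 2.5
   vertex 1.6 3.7 0.2
  endloop
 endfacet
 facet normal -0.860 -0.113 -0.498
  outer loop
   vertex 0.9 1.1 2.0
   vertex 1.6 3.7 0.2
   vertex 1.8 1.3 0.4
  endloop
 endfacet
 facet normal -0.170 -0.962 -0.216
  outer loop
   vertex 0.9 1.1 2.0
   vertex 1.8 1.3 0.4
   vertex 1.7 0.6 3.6
  endloop
 endfacet
 facet normal 0.777 -0.400 0.487
  outer loop
   vertex 3.6 1.0 0.9
   vertex 3.9 3.9 2.8
   vertex 1.7 0.6 3.6
  endloop
 endfacet
 facet normal -0.102 -0.971 -0.216
  outer loop
   vertex 3.6 1.0 0.9
   vertex 1.7 0.6 3.6
   vertex 1.8 1.3 0.4
  endloop
 endfacet
 facet normal 0.689 0.346 -0.637
  outer loop
   vertex 3.6 1.0 0.9
   vertex 1.6 3.7 0.2
   vertex 3.9 3.9 2.8
  endloop
 endfacet
 facet normal 0.258 -0.059 -0.964
  outer loop
   vertex 3.6 1.0 0.9
   vertex 1.8 1.3 0.4
   vertex 1.6 3.7 0.2
  endloop
 endfacet
 facet normal -0.808 0.425 0.408
  outer loop
   vertex 0.7 1.9 3.0
   vertex 1.5 4.0 2.4
   vertex 0.5 2.0 2.5
  endloop
 endfacet
 facet normal -0.143 0.322 0.936
  outer loop
   vertex 0.7 1.9 3.0
   vertex 1.7 0.6 3.6
   vertex 1.5 4.0 2.4
  endloop
 endfacet
 facet normal -0.834 -0.500 0.233
  outer loop
   vertex 0.7 1.9 3.0
   vertex 0.5 2.0 2.5
   vertex 0.9 1.1 2.0
  endloop
 endfacet
 facet normal -0.820 -0.516 0.249
  outer loop
   vertex 0.7 1.9 3.0
   vertex 0.9 1.1 2.0
   vertex 1.7 0.6 3.6
  endloop
 endfacet
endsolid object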